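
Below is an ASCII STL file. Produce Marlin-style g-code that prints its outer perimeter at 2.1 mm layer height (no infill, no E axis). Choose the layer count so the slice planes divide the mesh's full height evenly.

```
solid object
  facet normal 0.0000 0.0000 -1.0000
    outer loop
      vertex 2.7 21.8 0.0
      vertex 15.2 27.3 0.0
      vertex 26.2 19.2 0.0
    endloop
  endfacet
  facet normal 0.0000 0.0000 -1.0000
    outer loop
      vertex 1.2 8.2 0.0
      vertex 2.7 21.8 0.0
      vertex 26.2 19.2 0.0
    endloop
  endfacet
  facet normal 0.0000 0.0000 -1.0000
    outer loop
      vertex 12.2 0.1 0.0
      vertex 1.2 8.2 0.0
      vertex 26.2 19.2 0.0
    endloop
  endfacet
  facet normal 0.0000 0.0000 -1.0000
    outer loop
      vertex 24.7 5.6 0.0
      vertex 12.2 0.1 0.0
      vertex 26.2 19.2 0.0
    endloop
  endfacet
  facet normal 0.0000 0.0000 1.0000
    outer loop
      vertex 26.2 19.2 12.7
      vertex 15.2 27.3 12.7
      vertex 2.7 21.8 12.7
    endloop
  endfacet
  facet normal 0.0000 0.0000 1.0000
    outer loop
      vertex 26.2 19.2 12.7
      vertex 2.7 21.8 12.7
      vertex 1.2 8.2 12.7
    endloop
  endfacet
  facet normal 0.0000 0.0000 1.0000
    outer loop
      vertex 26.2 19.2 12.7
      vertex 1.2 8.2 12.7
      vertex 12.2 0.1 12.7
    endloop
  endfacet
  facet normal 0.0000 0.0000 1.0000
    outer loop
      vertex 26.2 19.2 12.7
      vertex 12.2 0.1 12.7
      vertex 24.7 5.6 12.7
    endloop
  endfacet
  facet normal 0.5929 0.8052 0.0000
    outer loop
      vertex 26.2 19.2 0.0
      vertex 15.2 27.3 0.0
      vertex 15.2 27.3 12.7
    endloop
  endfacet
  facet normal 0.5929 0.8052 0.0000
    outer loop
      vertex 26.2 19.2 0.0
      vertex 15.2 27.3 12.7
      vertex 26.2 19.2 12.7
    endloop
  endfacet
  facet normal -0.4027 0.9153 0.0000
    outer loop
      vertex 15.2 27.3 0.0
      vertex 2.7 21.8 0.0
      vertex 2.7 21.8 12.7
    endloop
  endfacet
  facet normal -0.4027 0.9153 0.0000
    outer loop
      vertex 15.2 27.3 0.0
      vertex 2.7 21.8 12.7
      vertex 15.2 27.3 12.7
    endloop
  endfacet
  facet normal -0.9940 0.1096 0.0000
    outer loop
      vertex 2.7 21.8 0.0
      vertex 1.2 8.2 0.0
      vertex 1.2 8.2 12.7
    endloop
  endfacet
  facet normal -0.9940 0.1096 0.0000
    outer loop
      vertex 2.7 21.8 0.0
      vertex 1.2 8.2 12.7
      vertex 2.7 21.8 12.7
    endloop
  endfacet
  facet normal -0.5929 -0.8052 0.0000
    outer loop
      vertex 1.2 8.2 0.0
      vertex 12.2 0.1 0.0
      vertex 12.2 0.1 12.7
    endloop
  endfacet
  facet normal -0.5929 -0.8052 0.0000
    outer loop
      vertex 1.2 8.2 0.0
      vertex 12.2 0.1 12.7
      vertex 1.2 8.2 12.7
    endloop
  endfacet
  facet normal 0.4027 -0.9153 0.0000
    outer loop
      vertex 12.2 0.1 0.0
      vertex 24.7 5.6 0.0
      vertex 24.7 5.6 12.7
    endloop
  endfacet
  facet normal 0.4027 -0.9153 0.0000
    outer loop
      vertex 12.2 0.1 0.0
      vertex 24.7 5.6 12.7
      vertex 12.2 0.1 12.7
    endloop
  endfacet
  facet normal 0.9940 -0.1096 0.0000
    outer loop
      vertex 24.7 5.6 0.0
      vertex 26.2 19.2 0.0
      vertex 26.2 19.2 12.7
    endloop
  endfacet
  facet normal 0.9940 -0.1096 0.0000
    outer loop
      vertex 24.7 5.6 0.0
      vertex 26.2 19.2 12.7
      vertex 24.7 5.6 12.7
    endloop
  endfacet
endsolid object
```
; perimeter-only toolpath
G21 ; units = mm
G90 ; absolute positioning
G28 ; home
; layer 1
G0 Z2.1
G0 X26.2 Y19.2
G1 X15.2 Y27.3
G1 X2.7 Y21.8
G1 X1.2 Y8.2
G1 X12.2 Y0.1
G1 X24.7 Y5.6
G1 X26.2 Y19.2
; layer 2
G0 Z4.2
G0 X26.2 Y19.2
G1 X15.2 Y27.3
G1 X2.7 Y21.8
G1 X1.2 Y8.2
G1 X12.2 Y0.1
G1 X24.7 Y5.6
G1 X26.2 Y19.2
; layer 3
G0 Z6.3
G0 X26.2 Y19.2
G1 X15.2 Y27.3
G1 X2.7 Y21.8
G1 X1.2 Y8.2
G1 X12.2 Y0.1
G1 X24.7 Y5.6
G1 X26.2 Y19.2
; layer 4
G0 Z8.5
G0 X26.2 Y19.2
G1 X15.2 Y27.3
G1 X2.7 Y21.8
G1 X1.2 Y8.2
G1 X12.2 Y0.1
G1 X24.7 Y5.6
G1 X26.2 Y19.2
; layer 5
G0 Z10.6
G0 X26.2 Y19.2
G1 X15.2 Y27.3
G1 X2.7 Y21.8
G1 X1.2 Y8.2
G1 X12.2 Y0.1
G1 X24.7 Y5.6
G1 X26.2 Y19.2
; layer 6
G0 Z12.7
G0 X26.2 Y19.2
G1 X15.2 Y27.3
G1 X2.7 Y21.8
G1 X1.2 Y8.2
G1 X12.2 Y0.1
G1 X24.7 Y5.6
G1 X26.2 Y19.2
M2 ; end

The solid is a regular 6-sided prism (a cylinder approximated with 6 flat sides), circumscribed radius ≈ 13.7 mm, height ≈ 12.7 mm. Slicing at Δz = 2.1 mm — 6 equal slices spanning the solid's height, so layer i sits at z = i·h/6 — gives 6 non-empty perimeters. Each is a 6-segment closed polygon; G0 lifts to the layer z and rapids to the start vertex, then G1 traces the edges.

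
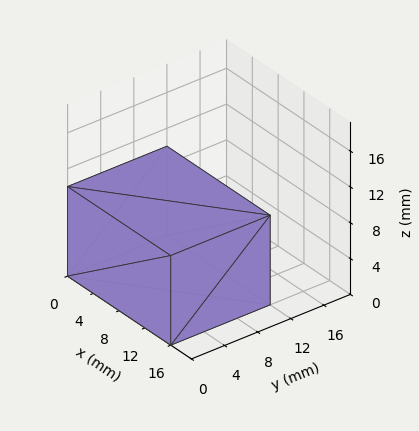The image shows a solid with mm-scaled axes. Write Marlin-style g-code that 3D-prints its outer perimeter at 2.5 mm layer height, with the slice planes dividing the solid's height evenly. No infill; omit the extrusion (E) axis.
Reading the render: the shape is a rectangular box, roughly 16 × 12 mm footprint and 10 mm tall (dimensions read to the nearest mm from the axis ticks). For the g-code, the solid's height is divided into equal slices at the stated Δz and each level perimeter traced with G1 moves after a G0 lift.

; perimeter-only toolpath
G21 ; units = mm
G90 ; absolute positioning
G28 ; home
; layer 1
G0 Z2.5
G0 X0.0 Y0.0
G1 X16.0 Y0.0
G1 X16.0 Y12.0
G1 X0.0 Y12.0
G1 X0.0 Y0.0
; layer 2
G0 Z5.0
G0 X0.0 Y0.0
G1 X16.0 Y0.0
G1 X16.0 Y12.0
G1 X0.0 Y12.0
G1 X0.0 Y0.0
; layer 3
G0 Z7.5
G0 X0.0 Y0.0
G1 X16.0 Y0.0
G1 X16.0 Y12.0
G1 X0.0 Y12.0
G1 X0.0 Y0.0
; layer 4
G0 Z10.0
G0 X0.0 Y0.0
G1 X16.0 Y0.0
G1 X16.0 Y12.0
G1 X0.0 Y12.0
G1 X0.0 Y0.0
M2 ; end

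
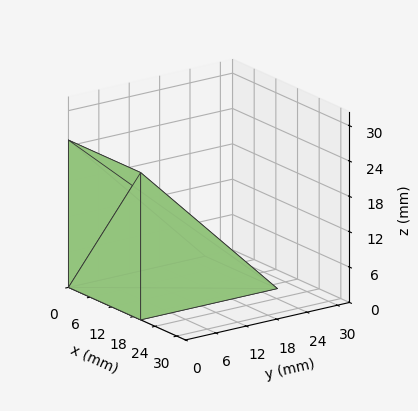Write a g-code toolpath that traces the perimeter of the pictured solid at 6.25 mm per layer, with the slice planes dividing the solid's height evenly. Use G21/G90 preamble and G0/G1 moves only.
Reading the render: the shape is a wedge (ramp): 20 × 27 mm base, rising to 25 mm along the y=0 edge and sloping linearly to z=0 at y=27 (dimensions read to the nearest mm from the axis ticks). For the g-code, the solid's height is divided into equal slices at the stated Δz and each level perimeter traced with G1 moves after a G0 lift.

; perimeter-only toolpath
G21 ; units = mm
G90 ; absolute positioning
G28 ; home
; layer 1
G0 Z6.25
G0 X0.00 Y0.00
G1 X20.00 Y0.00
G1 X20.00 Y20.25
G1 X0.00 Y20.25
G1 X0.00 Y0.00
; layer 2
G0 Z12.50
G0 X0.00 Y0.00
G1 X20.00 Y0.00
G1 X20.00 Y13.50
G1 X0.00 Y13.50
G1 X0.00 Y0.00
; layer 3
G0 Z18.75
G0 X0.00 Y0.00
G1 X20.00 Y0.00
G1 X20.00 Y6.75
G1 X0.00 Y6.75
G1 X0.00 Y0.00
M2 ; end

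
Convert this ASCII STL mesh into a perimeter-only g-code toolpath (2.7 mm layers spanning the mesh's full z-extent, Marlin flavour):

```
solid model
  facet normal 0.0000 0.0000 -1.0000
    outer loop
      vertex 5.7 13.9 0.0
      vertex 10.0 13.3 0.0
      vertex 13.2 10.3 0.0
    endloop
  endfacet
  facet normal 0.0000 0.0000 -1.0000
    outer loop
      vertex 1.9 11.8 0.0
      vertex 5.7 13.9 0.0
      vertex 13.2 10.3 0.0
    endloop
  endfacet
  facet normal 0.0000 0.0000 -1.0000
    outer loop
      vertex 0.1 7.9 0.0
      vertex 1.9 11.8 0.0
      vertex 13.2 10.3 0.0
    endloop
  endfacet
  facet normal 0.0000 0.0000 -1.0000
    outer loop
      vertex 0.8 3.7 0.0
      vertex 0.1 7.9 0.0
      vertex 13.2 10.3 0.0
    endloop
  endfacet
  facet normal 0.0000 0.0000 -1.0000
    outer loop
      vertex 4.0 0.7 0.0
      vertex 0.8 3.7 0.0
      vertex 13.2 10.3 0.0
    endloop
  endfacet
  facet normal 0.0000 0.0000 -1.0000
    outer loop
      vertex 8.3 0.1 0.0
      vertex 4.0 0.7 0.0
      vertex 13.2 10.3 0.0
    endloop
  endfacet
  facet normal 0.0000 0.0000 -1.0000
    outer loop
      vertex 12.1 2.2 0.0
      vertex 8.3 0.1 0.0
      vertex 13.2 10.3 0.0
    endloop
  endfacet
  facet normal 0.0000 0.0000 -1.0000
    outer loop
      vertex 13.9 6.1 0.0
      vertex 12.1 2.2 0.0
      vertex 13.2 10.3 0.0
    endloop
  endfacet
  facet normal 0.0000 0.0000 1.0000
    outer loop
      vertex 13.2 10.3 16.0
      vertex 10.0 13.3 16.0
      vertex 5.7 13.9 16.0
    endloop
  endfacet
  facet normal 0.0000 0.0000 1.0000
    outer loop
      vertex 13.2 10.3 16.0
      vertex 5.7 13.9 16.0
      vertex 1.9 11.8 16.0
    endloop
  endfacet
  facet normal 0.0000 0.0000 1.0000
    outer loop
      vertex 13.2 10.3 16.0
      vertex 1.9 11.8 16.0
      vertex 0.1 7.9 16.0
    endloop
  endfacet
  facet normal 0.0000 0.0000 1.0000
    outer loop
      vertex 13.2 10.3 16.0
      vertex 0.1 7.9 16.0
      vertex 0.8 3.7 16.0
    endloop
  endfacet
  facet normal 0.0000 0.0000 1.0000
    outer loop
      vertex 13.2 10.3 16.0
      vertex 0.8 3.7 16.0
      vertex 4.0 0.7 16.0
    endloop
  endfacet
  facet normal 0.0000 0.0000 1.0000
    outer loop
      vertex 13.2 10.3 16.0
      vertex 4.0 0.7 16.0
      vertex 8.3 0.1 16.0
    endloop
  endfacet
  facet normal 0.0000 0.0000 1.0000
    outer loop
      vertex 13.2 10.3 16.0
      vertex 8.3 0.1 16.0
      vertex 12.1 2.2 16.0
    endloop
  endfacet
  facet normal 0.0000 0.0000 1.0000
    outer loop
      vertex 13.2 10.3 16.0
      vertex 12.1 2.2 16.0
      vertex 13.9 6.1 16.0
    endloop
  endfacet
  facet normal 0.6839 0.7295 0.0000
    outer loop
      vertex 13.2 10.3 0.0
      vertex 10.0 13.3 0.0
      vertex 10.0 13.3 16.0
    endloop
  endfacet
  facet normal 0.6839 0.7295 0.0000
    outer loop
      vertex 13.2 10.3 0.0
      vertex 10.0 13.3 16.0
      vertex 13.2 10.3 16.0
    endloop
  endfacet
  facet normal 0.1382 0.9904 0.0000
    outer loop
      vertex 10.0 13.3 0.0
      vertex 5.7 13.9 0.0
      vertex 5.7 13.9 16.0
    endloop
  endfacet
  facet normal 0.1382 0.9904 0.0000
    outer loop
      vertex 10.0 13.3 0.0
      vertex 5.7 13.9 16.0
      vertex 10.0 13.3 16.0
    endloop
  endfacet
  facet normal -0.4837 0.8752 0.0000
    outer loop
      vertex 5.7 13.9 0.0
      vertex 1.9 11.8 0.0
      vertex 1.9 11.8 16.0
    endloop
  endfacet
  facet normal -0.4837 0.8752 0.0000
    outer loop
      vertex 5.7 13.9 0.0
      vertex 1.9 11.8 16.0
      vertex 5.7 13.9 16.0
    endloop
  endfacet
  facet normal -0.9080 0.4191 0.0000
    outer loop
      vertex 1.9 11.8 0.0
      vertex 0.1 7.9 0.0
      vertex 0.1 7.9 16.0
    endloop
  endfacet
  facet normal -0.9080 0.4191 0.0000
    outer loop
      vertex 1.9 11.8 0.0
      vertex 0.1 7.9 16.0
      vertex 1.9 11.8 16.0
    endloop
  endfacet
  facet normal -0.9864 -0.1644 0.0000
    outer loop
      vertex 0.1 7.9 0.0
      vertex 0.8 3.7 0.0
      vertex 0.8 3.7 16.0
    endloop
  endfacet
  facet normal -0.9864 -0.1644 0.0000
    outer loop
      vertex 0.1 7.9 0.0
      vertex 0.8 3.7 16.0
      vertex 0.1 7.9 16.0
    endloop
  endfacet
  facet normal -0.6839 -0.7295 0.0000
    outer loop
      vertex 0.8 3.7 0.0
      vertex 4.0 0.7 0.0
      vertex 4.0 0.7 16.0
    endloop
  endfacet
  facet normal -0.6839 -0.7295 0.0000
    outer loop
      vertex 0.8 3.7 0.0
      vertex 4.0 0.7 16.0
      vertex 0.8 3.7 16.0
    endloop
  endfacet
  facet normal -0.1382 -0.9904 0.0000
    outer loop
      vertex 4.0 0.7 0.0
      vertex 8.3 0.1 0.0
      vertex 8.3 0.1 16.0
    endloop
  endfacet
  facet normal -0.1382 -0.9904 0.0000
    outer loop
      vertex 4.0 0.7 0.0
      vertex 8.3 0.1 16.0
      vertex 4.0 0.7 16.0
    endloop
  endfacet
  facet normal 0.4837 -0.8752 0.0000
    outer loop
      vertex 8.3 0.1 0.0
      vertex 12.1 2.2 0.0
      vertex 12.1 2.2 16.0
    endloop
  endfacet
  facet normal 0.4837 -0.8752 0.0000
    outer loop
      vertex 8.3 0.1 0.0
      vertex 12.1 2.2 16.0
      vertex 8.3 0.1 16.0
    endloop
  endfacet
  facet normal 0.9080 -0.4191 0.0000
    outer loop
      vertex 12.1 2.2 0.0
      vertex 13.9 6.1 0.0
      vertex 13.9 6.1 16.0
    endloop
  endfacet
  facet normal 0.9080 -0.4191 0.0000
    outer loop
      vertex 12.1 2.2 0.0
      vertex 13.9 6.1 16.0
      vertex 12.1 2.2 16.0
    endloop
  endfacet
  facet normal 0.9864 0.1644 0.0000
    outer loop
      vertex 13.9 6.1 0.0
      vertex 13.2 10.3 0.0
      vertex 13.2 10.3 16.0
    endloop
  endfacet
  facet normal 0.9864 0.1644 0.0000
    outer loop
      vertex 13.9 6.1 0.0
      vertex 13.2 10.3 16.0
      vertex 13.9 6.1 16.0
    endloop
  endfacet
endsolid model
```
; perimeter-only toolpath
G21 ; units = mm
G90 ; absolute positioning
G28 ; home
; layer 1
G0 Z2.7
G0 X13.2 Y10.3
G1 X10.0 Y13.3
G1 X5.7 Y13.9
G1 X1.9 Y11.8
G1 X0.1 Y7.9
G1 X0.8 Y3.7
G1 X4.0 Y0.7
G1 X8.3 Y0.1
G1 X12.1 Y2.2
G1 X13.9 Y6.1
G1 X13.2 Y10.3
; layer 2
G0 Z5.3
G0 X13.2 Y10.3
G1 X10.0 Y13.3
G1 X5.7 Y13.9
G1 X1.9 Y11.8
G1 X0.1 Y7.9
G1 X0.8 Y3.7
G1 X4.0 Y0.7
G1 X8.3 Y0.1
G1 X12.1 Y2.2
G1 X13.9 Y6.1
G1 X13.2 Y10.3
; layer 3
G0 Z8.0
G0 X13.2 Y10.3
G1 X10.0 Y13.3
G1 X5.7 Y13.9
G1 X1.9 Y11.8
G1 X0.1 Y7.9
G1 X0.8 Y3.7
G1 X4.0 Y0.7
G1 X8.3 Y0.1
G1 X12.1 Y2.2
G1 X13.9 Y6.1
G1 X13.2 Y10.3
; layer 4
G0 Z10.7
G0 X13.2 Y10.3
G1 X10.0 Y13.3
G1 X5.7 Y13.9
G1 X1.9 Y11.8
G1 X0.1 Y7.9
G1 X0.8 Y3.7
G1 X4.0 Y0.7
G1 X8.3 Y0.1
G1 X12.1 Y2.2
G1 X13.9 Y6.1
G1 X13.2 Y10.3
; layer 5
G0 Z13.3
G0 X13.2 Y10.3
G1 X10.0 Y13.3
G1 X5.7 Y13.9
G1 X1.9 Y11.8
G1 X0.1 Y7.9
G1 X0.8 Y3.7
G1 X4.0 Y0.7
G1 X8.3 Y0.1
G1 X12.1 Y2.2
G1 X13.9 Y6.1
G1 X13.2 Y10.3
; layer 6
G0 Z16.0
G0 X13.2 Y10.3
G1 X10.0 Y13.3
G1 X5.7 Y13.9
G1 X1.9 Y11.8
G1 X0.1 Y7.9
G1 X0.8 Y3.7
G1 X4.0 Y0.7
G1 X8.3 Y0.1
G1 X12.1 Y2.2
G1 X13.9 Y6.1
G1 X13.2 Y10.3
M2 ; end

The solid is a regular 10-sided prism (a cylinder approximated with 10 flat sides), circumscribed radius ≈ 7 mm, height ≈ 16 mm. Slicing at Δz = 2.7 mm — 6 equal slices spanning the solid's height, so layer i sits at z = i·h/6 — gives 6 non-empty perimeters. Each is a 10-segment closed polygon; G0 lifts to the layer z and rapids to the start vertex, then G1 traces the edges.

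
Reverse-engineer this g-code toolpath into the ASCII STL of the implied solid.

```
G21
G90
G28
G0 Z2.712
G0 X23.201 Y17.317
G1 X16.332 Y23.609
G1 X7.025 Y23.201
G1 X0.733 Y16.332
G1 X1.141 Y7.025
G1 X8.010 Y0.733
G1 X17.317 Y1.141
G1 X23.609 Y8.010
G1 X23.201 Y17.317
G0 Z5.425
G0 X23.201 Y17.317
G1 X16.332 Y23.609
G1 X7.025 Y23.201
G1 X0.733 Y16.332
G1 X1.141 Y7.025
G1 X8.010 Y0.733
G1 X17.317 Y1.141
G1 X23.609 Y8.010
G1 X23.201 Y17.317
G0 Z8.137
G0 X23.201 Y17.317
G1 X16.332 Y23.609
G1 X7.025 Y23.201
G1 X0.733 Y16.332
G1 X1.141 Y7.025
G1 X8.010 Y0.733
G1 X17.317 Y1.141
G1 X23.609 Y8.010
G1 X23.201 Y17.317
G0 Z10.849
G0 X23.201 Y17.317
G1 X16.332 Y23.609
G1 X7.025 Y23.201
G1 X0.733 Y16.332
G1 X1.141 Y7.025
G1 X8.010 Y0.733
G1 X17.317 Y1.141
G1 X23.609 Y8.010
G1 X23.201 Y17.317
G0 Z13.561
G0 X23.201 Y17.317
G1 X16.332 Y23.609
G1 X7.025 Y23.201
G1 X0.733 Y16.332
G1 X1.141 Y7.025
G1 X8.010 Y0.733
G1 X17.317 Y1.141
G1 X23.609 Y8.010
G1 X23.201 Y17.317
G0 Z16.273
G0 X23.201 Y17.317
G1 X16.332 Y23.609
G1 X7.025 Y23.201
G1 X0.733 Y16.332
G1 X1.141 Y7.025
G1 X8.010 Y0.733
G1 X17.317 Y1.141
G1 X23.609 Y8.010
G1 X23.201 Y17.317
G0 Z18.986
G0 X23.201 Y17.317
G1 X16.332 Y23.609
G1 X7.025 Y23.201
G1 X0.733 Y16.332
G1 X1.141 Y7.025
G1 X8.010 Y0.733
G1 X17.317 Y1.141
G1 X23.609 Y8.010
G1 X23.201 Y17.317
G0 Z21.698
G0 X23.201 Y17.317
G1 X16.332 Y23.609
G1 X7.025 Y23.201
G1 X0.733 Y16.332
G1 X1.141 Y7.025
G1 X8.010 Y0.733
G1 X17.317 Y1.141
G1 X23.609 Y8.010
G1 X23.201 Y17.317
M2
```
solid part
  facet normal 0.0000 0.0000 -1.0000
    outer loop
      vertex 7.025 23.201 0.000
      vertex 16.332 23.609 0.000
      vertex 23.201 17.317 0.000
    endloop
  endfacet
  facet normal 0.0000 0.0000 -1.0000
    outer loop
      vertex 0.733 16.332 0.000
      vertex 7.025 23.201 0.000
      vertex 23.201 17.317 0.000
    endloop
  endfacet
  facet normal 0.0000 0.0000 -1.0000
    outer loop
      vertex 1.141 7.025 0.000
      vertex 0.733 16.332 0.000
      vertex 23.201 17.317 0.000
    endloop
  endfacet
  facet normal 0.0000 0.0000 -1.0000
    outer loop
      vertex 8.010 0.733 0.000
      vertex 1.141 7.025 0.000
      vertex 23.201 17.317 0.000
    endloop
  endfacet
  facet normal 0.0000 0.0000 -1.0000
    outer loop
      vertex 17.317 1.141 0.000
      vertex 8.010 0.733 0.000
      vertex 23.201 17.317 0.000
    endloop
  endfacet
  facet normal 0.0000 0.0000 -1.0000
    outer loop
      vertex 23.609 8.010 0.000
      vertex 17.317 1.141 0.000
      vertex 23.201 17.317 0.000
    endloop
  endfacet
  facet normal 0.0000 0.0000 1.0000
    outer loop
      vertex 23.201 17.317 21.698
      vertex 16.332 23.609 21.698
      vertex 7.025 23.201 21.698
    endloop
  endfacet
  facet normal 0.0000 0.0000 1.0000
    outer loop
      vertex 23.201 17.317 21.698
      vertex 7.025 23.201 21.698
      vertex 0.733 16.332 21.698
    endloop
  endfacet
  facet normal 0.0000 0.0000 1.0000
    outer loop
      vertex 23.201 17.317 21.698
      vertex 0.733 16.332 21.698
      vertex 1.141 7.025 21.698
    endloop
  endfacet
  facet normal 0.0000 0.0000 1.0000
    outer loop
      vertex 23.201 17.317 21.698
      vertex 1.141 7.025 21.698
      vertex 8.010 0.733 21.698
    endloop
  endfacet
  facet normal 0.0000 0.0000 1.0000
    outer loop
      vertex 23.201 17.317 21.698
      vertex 8.010 0.733 21.698
      vertex 17.317 1.141 21.698
    endloop
  endfacet
  facet normal 0.0000 0.0000 1.0000
    outer loop
      vertex 23.201 17.317 21.698
      vertex 17.317 1.141 21.698
      vertex 23.609 8.010 21.698
    endloop
  endfacet
  facet normal 0.6755 0.7374 0.0000
    outer loop
      vertex 23.201 17.317 0.000
      vertex 16.332 23.609 0.000
      vertex 16.332 23.609 21.698
    endloop
  endfacet
  facet normal 0.6755 0.7374 0.0000
    outer loop
      vertex 23.201 17.317 0.000
      vertex 16.332 23.609 21.698
      vertex 23.201 17.317 21.698
    endloop
  endfacet
  facet normal -0.0438 0.9990 0.0000
    outer loop
      vertex 16.332 23.609 0.000
      vertex 7.025 23.201 0.000
      vertex 7.025 23.201 21.698
    endloop
  endfacet
  facet normal -0.0438 0.9990 0.0000
    outer loop
      vertex 16.332 23.609 0.000
      vertex 7.025 23.201 21.698
      vertex 16.332 23.609 21.698
    endloop
  endfacet
  facet normal -0.7374 0.6755 0.0000
    outer loop
      vertex 7.025 23.201 0.000
      vertex 0.733 16.332 0.000
      vertex 0.733 16.332 21.698
    endloop
  endfacet
  facet normal -0.7374 0.6755 0.0000
    outer loop
      vertex 7.025 23.201 0.000
      vertex 0.733 16.332 21.698
      vertex 7.025 23.201 21.698
    endloop
  endfacet
  facet normal -0.9990 -0.0438 0.0000
    outer loop
      vertex 0.733 16.332 0.000
      vertex 1.141 7.025 0.000
      vertex 1.141 7.025 21.698
    endloop
  endfacet
  facet normal -0.9990 -0.0438 0.0000
    outer loop
      vertex 0.733 16.332 0.000
      vertex 1.141 7.025 21.698
      vertex 0.733 16.332 21.698
    endloop
  endfacet
  facet normal -0.6755 -0.7374 0.0000
    outer loop
      vertex 1.141 7.025 0.000
      vertex 8.010 0.733 0.000
      vertex 8.010 0.733 21.698
    endloop
  endfacet
  facet normal -0.6755 -0.7374 0.0000
    outer loop
      vertex 1.141 7.025 0.000
      vertex 8.010 0.733 21.698
      vertex 1.141 7.025 21.698
    endloop
  endfacet
  facet normal 0.0438 -0.9990 0.0000
    outer loop
      vertex 8.010 0.733 0.000
      vertex 17.317 1.141 0.000
      vertex 17.317 1.141 21.698
    endloop
  endfacet
  facet normal 0.0438 -0.9990 0.0000
    outer loop
      vertex 8.010 0.733 0.000
      vertex 17.317 1.141 21.698
      vertex 8.010 0.733 21.698
    endloop
  endfacet
  facet normal 0.7374 -0.6755 0.0000
    outer loop
      vertex 17.317 1.141 0.000
      vertex 23.609 8.010 0.000
      vertex 23.609 8.010 21.698
    endloop
  endfacet
  facet normal 0.7374 -0.6755 0.0000
    outer loop
      vertex 17.317 1.141 0.000
      vertex 23.609 8.010 21.698
      vertex 17.317 1.141 21.698
    endloop
  endfacet
  facet normal 0.9990 0.0438 0.0000
    outer loop
      vertex 23.609 8.010 0.000
      vertex 23.201 17.317 0.000
      vertex 23.201 17.317 21.698
    endloop
  endfacet
  facet normal 0.9990 0.0438 0.0000
    outer loop
      vertex 23.609 8.010 0.000
      vertex 23.201 17.317 21.698
      vertex 23.609 8.010 21.698
    endloop
  endfacet
endsolid part

The G0 Z moves step by Δz≈2.712 mm. Every layer's G1 loop is the same polygon, so the solid is a straight extrusion of it from z=0 to z≈21.7. Closing with flat bottom and top caps and triangulating gives 28 facets — a regular 8-sided prism (a cylinder approximated with 8 flat sides), circumscribed radius ≈ 12.2 mm, height ≈ 21.7 mm.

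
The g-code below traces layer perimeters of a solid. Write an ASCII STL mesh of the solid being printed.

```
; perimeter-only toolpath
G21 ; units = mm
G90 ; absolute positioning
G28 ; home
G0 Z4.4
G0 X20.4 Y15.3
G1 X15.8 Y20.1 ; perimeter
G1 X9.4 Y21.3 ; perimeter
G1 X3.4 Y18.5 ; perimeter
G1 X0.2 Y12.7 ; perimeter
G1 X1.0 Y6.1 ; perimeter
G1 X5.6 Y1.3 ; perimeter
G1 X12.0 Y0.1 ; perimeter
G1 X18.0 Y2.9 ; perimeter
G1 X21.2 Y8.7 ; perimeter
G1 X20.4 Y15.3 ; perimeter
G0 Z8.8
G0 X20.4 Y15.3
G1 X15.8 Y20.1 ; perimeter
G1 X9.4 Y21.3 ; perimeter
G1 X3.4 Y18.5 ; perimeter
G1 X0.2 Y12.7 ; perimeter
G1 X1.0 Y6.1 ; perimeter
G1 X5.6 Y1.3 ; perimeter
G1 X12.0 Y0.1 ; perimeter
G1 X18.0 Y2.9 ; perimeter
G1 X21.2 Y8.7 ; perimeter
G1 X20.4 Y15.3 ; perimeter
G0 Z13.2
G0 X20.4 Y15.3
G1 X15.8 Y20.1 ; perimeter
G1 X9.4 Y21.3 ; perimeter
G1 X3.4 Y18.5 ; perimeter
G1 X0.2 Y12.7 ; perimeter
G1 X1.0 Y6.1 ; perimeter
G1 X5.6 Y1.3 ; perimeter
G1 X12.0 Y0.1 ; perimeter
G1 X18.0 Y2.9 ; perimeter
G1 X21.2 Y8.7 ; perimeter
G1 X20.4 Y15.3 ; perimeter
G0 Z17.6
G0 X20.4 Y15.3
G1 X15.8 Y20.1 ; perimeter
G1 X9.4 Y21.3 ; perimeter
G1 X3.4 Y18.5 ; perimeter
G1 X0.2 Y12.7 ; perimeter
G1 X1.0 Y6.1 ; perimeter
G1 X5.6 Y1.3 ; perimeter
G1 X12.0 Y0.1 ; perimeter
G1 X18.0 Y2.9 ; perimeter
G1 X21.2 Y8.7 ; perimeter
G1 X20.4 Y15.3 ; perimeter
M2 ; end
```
solid part
  facet normal 0.0000 0.0000 -1.0000
    outer loop
      vertex 9.4 21.3 0.0
      vertex 15.8 20.1 0.0
      vertex 20.4 15.3 0.0
    endloop
  endfacet
  facet normal 0.0000 0.0000 -1.0000
    outer loop
      vertex 3.4 18.5 0.0
      vertex 9.4 21.3 0.0
      vertex 20.4 15.3 0.0
    endloop
  endfacet
  facet normal 0.0000 0.0000 -1.0000
    outer loop
      vertex 0.2 12.7 0.0
      vertex 3.4 18.5 0.0
      vertex 20.4 15.3 0.0
    endloop
  endfacet
  facet normal 0.0000 0.0000 -1.0000
    outer loop
      vertex 1.0 6.1 0.0
      vertex 0.2 12.7 0.0
      vertex 20.4 15.3 0.0
    endloop
  endfacet
  facet normal 0.0000 0.0000 -1.0000
    outer loop
      vertex 5.6 1.3 0.0
      vertex 1.0 6.1 0.0
      vertex 20.4 15.3 0.0
    endloop
  endfacet
  facet normal 0.0000 0.0000 -1.0000
    outer loop
      vertex 12.0 0.1 0.0
      vertex 5.6 1.3 0.0
      vertex 20.4 15.3 0.0
    endloop
  endfacet
  facet normal 0.0000 0.0000 -1.0000
    outer loop
      vertex 18.0 2.9 0.0
      vertex 12.0 0.1 0.0
      vertex 20.4 15.3 0.0
    endloop
  endfacet
  facet normal 0.0000 0.0000 -1.0000
    outer loop
      vertex 21.2 8.7 0.0
      vertex 18.0 2.9 0.0
      vertex 20.4 15.3 0.0
    endloop
  endfacet
  facet normal 0.0000 0.0000 1.0000
    outer loop
      vertex 20.4 15.3 17.6
      vertex 15.8 20.1 17.6
      vertex 9.4 21.3 17.6
    endloop
  endfacet
  facet normal 0.0000 0.0000 1.0000
    outer loop
      vertex 20.4 15.3 17.6
      vertex 9.4 21.3 17.6
      vertex 3.4 18.5 17.6
    endloop
  endfacet
  facet normal 0.0000 0.0000 1.0000
    outer loop
      vertex 20.4 15.3 17.6
      vertex 3.4 18.5 17.6
      vertex 0.2 12.7 17.6
    endloop
  endfacet
  facet normal 0.0000 0.0000 1.0000
    outer loop
      vertex 20.4 15.3 17.6
      vertex 0.2 12.7 17.6
      vertex 1.0 6.1 17.6
    endloop
  endfacet
  facet normal 0.0000 0.0000 1.0000
    outer loop
      vertex 20.4 15.3 17.6
      vertex 1.0 6.1 17.6
      vertex 5.6 1.3 17.6
    endloop
  endfacet
  facet normal 0.0000 0.0000 1.0000
    outer loop
      vertex 20.4 15.3 17.6
      vertex 5.6 1.3 17.6
      vertex 12.0 0.1 17.6
    endloop
  endfacet
  facet normal 0.0000 0.0000 1.0000
    outer loop
      vertex 20.4 15.3 17.6
      vertex 12.0 0.1 17.6
      vertex 18.0 2.9 17.6
    endloop
  endfacet
  facet normal 0.0000 0.0000 1.0000
    outer loop
      vertex 20.4 15.3 17.6
      vertex 18.0 2.9 17.6
      vertex 21.2 8.7 17.6
    endloop
  endfacet
  facet normal 0.7220 0.6919 0.0000
    outer loop
      vertex 20.4 15.3 0.0
      vertex 15.8 20.1 0.0
      vertex 15.8 20.1 17.6
    endloop
  endfacet
  facet normal 0.7220 0.6919 0.0000
    outer loop
      vertex 20.4 15.3 0.0
      vertex 15.8 20.1 17.6
      vertex 20.4 15.3 17.6
    endloop
  endfacet
  facet normal 0.1843 0.9829 0.0000
    outer loop
      vertex 15.8 20.1 0.0
      vertex 9.4 21.3 0.0
      vertex 9.4 21.3 17.6
    endloop
  endfacet
  facet normal 0.1843 0.9829 0.0000
    outer loop
      vertex 15.8 20.1 0.0
      vertex 9.4 21.3 17.6
      vertex 15.8 20.1 17.6
    endloop
  endfacet
  facet normal -0.4229 0.9062 0.0000
    outer loop
      vertex 9.4 21.3 0.0
      vertex 3.4 18.5 0.0
      vertex 3.4 18.5 17.6
    endloop
  endfacet
  facet normal -0.4229 0.9062 0.0000
    outer loop
      vertex 9.4 21.3 0.0
      vertex 3.4 18.5 17.6
      vertex 9.4 21.3 17.6
    endloop
  endfacet
  facet normal -0.8756 0.4831 0.0000
    outer loop
      vertex 3.4 18.5 0.0
      vertex 0.2 12.7 0.0
      vertex 0.2 12.7 17.6
    endloop
  endfacet
  facet normal -0.8756 0.4831 0.0000
    outer loop
      vertex 3.4 18.5 0.0
      vertex 0.2 12.7 17.6
      vertex 3.4 18.5 17.6
    endloop
  endfacet
  facet normal -0.9927 -0.1203 0.0000
    outer loop
      vertex 0.2 12.7 0.0
      vertex 1.0 6.1 0.0
      vertex 1.0 6.1 17.6
    endloop
  endfacet
  facet normal -0.9927 -0.1203 0.0000
    outer loop
      vertex 0.2 12.7 0.0
      vertex 1.0 6.1 17.6
      vertex 0.2 12.7 17.6
    endloop
  endfacet
  facet normal -0.7220 -0.6919 0.0000
    outer loop
      vertex 1.0 6.1 0.0
      vertex 5.6 1.3 0.0
      vertex 5.6 1.3 17.6
    endloop
  endfacet
  facet normal -0.7220 -0.6919 0.0000
    outer loop
      vertex 1.0 6.1 0.0
      vertex 5.6 1.3 17.6
      vertex 1.0 6.1 17.6
    endloop
  endfacet
  facet normal -0.1843 -0.9829 0.0000
    outer loop
      vertex 5.6 1.3 0.0
      vertex 12.0 0.1 0.0
      vertex 12.0 0.1 17.6
    endloop
  endfacet
  facet normal -0.1843 -0.9829 0.0000
    outer loop
      vertex 5.6 1.3 0.0
      vertex 12.0 0.1 17.6
      vertex 5.6 1.3 17.6
    endloop
  endfacet
  facet normal 0.4229 -0.9062 0.0000
    outer loop
      vertex 12.0 0.1 0.0
      vertex 18.0 2.9 0.0
      vertex 18.0 2.9 17.6
    endloop
  endfacet
  facet normal 0.4229 -0.9062 0.0000
    outer loop
      vertex 12.0 0.1 0.0
      vertex 18.0 2.9 17.6
      vertex 12.0 0.1 17.6
    endloop
  endfacet
  facet normal 0.8756 -0.4831 0.0000
    outer loop
      vertex 18.0 2.9 0.0
      vertex 21.2 8.7 0.0
      vertex 21.2 8.7 17.6
    endloop
  endfacet
  facet normal 0.8756 -0.4831 0.0000
    outer loop
      vertex 18.0 2.9 0.0
      vertex 21.2 8.7 17.6
      vertex 18.0 2.9 17.6
    endloop
  endfacet
  facet normal 0.9927 0.1203 0.0000
    outer loop
      vertex 21.2 8.7 0.0
      vertex 20.4 15.3 0.0
      vertex 20.4 15.3 17.6
    endloop
  endfacet
  facet normal 0.9927 0.1203 0.0000
    outer loop
      vertex 21.2 8.7 0.0
      vertex 20.4 15.3 17.6
      vertex 21.2 8.7 17.6
    endloop
  endfacet
endsolid part

The G0 Z moves step by Δz≈4.4 mm. Every layer's G1 loop is the same polygon, so the solid is a straight extrusion of it from z=0 to z≈17.6. Closing with flat bottom and top caps and triangulating gives 36 facets — a regular 10-sided prism (a cylinder approximated with 10 flat sides), circumscribed radius ≈ 10.7 mm, height ≈ 17.6 mm.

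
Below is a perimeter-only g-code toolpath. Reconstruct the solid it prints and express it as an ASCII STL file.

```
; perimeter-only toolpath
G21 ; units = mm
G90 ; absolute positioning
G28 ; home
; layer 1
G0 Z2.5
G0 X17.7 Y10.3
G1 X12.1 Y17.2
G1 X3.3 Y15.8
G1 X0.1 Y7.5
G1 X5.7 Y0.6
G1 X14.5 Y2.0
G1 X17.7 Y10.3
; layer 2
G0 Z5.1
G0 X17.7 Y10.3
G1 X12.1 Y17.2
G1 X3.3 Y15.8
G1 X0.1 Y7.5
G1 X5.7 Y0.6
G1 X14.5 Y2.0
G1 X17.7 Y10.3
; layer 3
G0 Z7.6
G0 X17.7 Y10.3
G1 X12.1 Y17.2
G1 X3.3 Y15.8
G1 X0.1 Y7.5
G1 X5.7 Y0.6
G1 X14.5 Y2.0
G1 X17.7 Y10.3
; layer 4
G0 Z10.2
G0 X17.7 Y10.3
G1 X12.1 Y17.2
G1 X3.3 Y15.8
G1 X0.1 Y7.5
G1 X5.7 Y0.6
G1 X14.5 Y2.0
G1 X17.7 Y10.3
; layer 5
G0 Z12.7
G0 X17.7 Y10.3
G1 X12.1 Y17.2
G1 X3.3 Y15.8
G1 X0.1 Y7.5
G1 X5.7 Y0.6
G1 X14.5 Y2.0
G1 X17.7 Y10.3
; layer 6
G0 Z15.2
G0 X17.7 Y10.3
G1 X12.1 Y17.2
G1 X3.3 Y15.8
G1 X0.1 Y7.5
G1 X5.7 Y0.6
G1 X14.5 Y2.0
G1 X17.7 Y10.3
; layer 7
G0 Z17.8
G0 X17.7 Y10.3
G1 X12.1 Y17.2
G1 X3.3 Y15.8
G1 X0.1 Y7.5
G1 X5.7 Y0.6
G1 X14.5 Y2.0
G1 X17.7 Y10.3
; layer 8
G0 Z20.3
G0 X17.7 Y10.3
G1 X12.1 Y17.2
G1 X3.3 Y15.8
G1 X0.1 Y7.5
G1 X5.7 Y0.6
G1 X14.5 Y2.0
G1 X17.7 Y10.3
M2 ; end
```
solid part
  facet normal 0.0000 0.0000 -1.0000
    outer loop
      vertex 3.3 15.8 0.0
      vertex 12.1 17.2 0.0
      vertex 17.7 10.3 0.0
    endloop
  endfacet
  facet normal 0.0000 0.0000 -1.0000
    outer loop
      vertex 0.1 7.5 0.0
      vertex 3.3 15.8 0.0
      vertex 17.7 10.3 0.0
    endloop
  endfacet
  facet normal 0.0000 0.0000 -1.0000
    outer loop
      vertex 5.7 0.6 0.0
      vertex 0.1 7.5 0.0
      vertex 17.7 10.3 0.0
    endloop
  endfacet
  facet normal 0.0000 0.0000 -1.0000
    outer loop
      vertex 14.5 2.0 0.0
      vertex 5.7 0.6 0.0
      vertex 17.7 10.3 0.0
    endloop
  endfacet
  facet normal 0.0000 0.0000 1.0000
    outer loop
      vertex 17.7 10.3 20.3
      vertex 12.1 17.2 20.3
      vertex 3.3 15.8 20.3
    endloop
  endfacet
  facet normal 0.0000 0.0000 1.0000
    outer loop
      vertex 17.7 10.3 20.3
      vertex 3.3 15.8 20.3
      vertex 0.1 7.5 20.3
    endloop
  endfacet
  facet normal 0.0000 0.0000 1.0000
    outer loop
      vertex 17.7 10.3 20.3
      vertex 0.1 7.5 20.3
      vertex 5.7 0.6 20.3
    endloop
  endfacet
  facet normal 0.0000 0.0000 1.0000
    outer loop
      vertex 17.7 10.3 20.3
      vertex 5.7 0.6 20.3
      vertex 14.5 2.0 20.3
    endloop
  endfacet
  facet normal 0.7765 0.6302 0.0000
    outer loop
      vertex 17.7 10.3 0.0
      vertex 12.1 17.2 0.0
      vertex 12.1 17.2 20.3
    endloop
  endfacet
  facet normal 0.7765 0.6302 0.0000
    outer loop
      vertex 17.7 10.3 0.0
      vertex 12.1 17.2 20.3
      vertex 17.7 10.3 20.3
    endloop
  endfacet
  facet normal -0.1571 0.9876 0.0000
    outer loop
      vertex 12.1 17.2 0.0
      vertex 3.3 15.8 0.0
      vertex 3.3 15.8 20.3
    endloop
  endfacet
  facet normal -0.1571 0.9876 0.0000
    outer loop
      vertex 12.1 17.2 0.0
      vertex 3.3 15.8 20.3
      vertex 12.1 17.2 20.3
    endloop
  endfacet
  facet normal -0.9331 0.3597 0.0000
    outer loop
      vertex 3.3 15.8 0.0
      vertex 0.1 7.5 0.0
      vertex 0.1 7.5 20.3
    endloop
  endfacet
  facet normal -0.9331 0.3597 0.0000
    outer loop
      vertex 3.3 15.8 0.0
      vertex 0.1 7.5 20.3
      vertex 3.3 15.8 20.3
    endloop
  endfacet
  facet normal -0.7765 -0.6302 0.0000
    outer loop
      vertex 0.1 7.5 0.0
      vertex 5.7 0.6 0.0
      vertex 5.7 0.6 20.3
    endloop
  endfacet
  facet normal -0.7765 -0.6302 0.0000
    outer loop
      vertex 0.1 7.5 0.0
      vertex 5.7 0.6 20.3
      vertex 0.1 7.5 20.3
    endloop
  endfacet
  facet normal 0.1571 -0.9876 0.0000
    outer loop
      vertex 5.7 0.6 0.0
      vertex 14.5 2.0 0.0
      vertex 14.5 2.0 20.3
    endloop
  endfacet
  facet normal 0.1571 -0.9876 0.0000
    outer loop
      vertex 5.7 0.6 0.0
      vertex 14.5 2.0 20.3
      vertex 5.7 0.6 20.3
    endloop
  endfacet
  facet normal 0.9331 -0.3597 0.0000
    outer loop
      vertex 14.5 2.0 0.0
      vertex 17.7 10.3 0.0
      vertex 17.7 10.3 20.3
    endloop
  endfacet
  facet normal 0.9331 -0.3597 0.0000
    outer loop
      vertex 14.5 2.0 0.0
      vertex 17.7 10.3 20.3
      vertex 14.5 2.0 20.3
    endloop
  endfacet
endsolid part

The G0 Z moves step by Δz≈2.5 mm. Every layer's G1 loop is the same polygon, so the solid is a straight extrusion of it from z=0 to z≈20.3. Closing with flat bottom and top caps and triangulating gives 20 facets — a regular 6-sided prism (a cylinder approximated with 6 flat sides), circumscribed radius ≈ 8.9 mm, height ≈ 20.3 mm.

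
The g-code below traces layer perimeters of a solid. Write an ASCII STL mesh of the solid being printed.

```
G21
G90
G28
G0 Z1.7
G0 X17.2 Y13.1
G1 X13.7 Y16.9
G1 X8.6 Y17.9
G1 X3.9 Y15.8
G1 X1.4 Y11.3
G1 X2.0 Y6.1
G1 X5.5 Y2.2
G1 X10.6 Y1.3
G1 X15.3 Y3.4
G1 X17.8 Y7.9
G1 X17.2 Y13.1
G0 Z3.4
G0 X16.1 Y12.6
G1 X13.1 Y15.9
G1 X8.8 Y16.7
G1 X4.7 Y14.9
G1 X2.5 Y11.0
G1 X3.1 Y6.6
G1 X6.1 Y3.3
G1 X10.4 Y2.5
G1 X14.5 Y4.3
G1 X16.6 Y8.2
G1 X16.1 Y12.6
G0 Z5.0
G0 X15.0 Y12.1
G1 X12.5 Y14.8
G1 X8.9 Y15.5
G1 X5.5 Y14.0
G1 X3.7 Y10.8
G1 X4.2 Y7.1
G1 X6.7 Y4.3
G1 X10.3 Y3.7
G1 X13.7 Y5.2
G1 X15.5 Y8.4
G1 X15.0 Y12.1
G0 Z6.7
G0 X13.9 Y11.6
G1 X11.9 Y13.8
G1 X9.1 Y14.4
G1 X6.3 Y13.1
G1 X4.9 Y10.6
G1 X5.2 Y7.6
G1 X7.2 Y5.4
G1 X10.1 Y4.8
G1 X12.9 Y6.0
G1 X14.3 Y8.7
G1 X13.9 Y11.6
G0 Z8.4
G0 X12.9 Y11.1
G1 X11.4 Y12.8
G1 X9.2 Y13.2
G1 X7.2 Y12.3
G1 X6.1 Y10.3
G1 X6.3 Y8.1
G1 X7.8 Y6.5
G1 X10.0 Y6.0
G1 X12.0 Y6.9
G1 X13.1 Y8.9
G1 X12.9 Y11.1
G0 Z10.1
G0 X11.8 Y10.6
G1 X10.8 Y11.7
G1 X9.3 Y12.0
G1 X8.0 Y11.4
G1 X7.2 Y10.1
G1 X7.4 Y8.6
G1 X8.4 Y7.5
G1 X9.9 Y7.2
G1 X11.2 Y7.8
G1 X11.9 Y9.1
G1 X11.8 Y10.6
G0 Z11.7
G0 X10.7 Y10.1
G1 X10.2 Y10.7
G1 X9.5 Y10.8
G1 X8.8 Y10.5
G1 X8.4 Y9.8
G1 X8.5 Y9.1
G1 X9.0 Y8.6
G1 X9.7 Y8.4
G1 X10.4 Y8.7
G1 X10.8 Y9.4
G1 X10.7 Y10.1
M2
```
solid part
  facet normal 0.0000 0.0000 -1.0000
    outer loop
      vertex 8.5 19.1 0.0
      vertex 14.3 18.0 0.0
      vertex 18.3 13.6 0.0
    endloop
  endfacet
  facet normal 0.0000 0.0000 -1.0000
    outer loop
      vertex 3.1 16.7 0.0
      vertex 8.5 19.1 0.0
      vertex 18.3 13.6 0.0
    endloop
  endfacet
  facet normal 0.0000 0.0000 -1.0000
    outer loop
      vertex 0.2 11.5 0.0
      vertex 3.1 16.7 0.0
      vertex 18.3 13.6 0.0
    endloop
  endfacet
  facet normal 0.0000 0.0000 -1.0000
    outer loop
      vertex 0.9 5.6 0.0
      vertex 0.2 11.5 0.0
      vertex 18.3 13.6 0.0
    endloop
  endfacet
  facet normal 0.0000 0.0000 -1.0000
    outer loop
      vertex 4.9 1.2 0.0
      vertex 0.9 5.6 0.0
      vertex 18.3 13.6 0.0
    endloop
  endfacet
  facet normal 0.0000 0.0000 -1.0000
    outer loop
      vertex 10.7 0.1 0.0
      vertex 4.9 1.2 0.0
      vertex 18.3 13.6 0.0
    endloop
  endfacet
  facet normal 0.0000 0.0000 -1.0000
    outer loop
      vertex 16.1 2.5 0.0
      vertex 10.7 0.1 0.0
      vertex 18.3 13.6 0.0
    endloop
  endfacet
  facet normal 0.0000 0.0000 -1.0000
    outer loop
      vertex 19.0 7.7 0.0
      vertex 16.1 2.5 0.0
      vertex 18.3 13.6 0.0
    endloop
  endfacet
  facet normal 0.6115 0.5559 0.5630
    outer loop
      vertex 18.3 13.6 0.0
      vertex 14.3 18.0 0.0
      vertex 9.6 9.6 13.4
    endloop
  endfacet
  facet normal 0.1540 0.8120 0.5630
    outer loop
      vertex 14.3 18.0 0.0
      vertex 8.5 19.1 0.0
      vertex 9.6 9.6 13.4
    endloop
  endfacet
  facet normal -0.3357 0.7552 0.5630
    outer loop
      vertex 8.5 19.1 0.0
      vertex 3.1 16.7 0.0
      vertex 9.6 9.6 13.4
    endloop
  endfacet
  facet normal -0.7216 0.4024 0.5633
    outer loop
      vertex 3.1 16.7 0.0
      vertex 0.2 11.5 0.0
      vertex 9.6 9.6 13.4
    endloop
  endfacet
  facet normal -0.8212 -0.0974 0.5623
    outer loop
      vertex 0.2 11.5 0.0
      vertex 0.9 5.6 0.0
      vertex 9.6 9.6 13.4
    endloop
  endfacet
  facet normal -0.6115 -0.5559 0.5630
    outer loop
      vertex 0.9 5.6 0.0
      vertex 4.9 1.2 0.0
      vertex 9.6 9.6 13.4
    endloop
  endfacet
  facet normal -0.1540 -0.8120 0.5630
    outer loop
      vertex 4.9 1.2 0.0
      vertex 10.7 0.1 0.0
      vertex 9.6 9.6 13.4
    endloop
  endfacet
  facet normal 0.3357 -0.7552 0.5630
    outer loop
      vertex 10.7 0.1 0.0
      vertex 16.1 2.5 0.0
      vertex 9.6 9.6 13.4
    endloop
  endfacet
  facet normal 0.7216 -0.4024 0.5633
    outer loop
      vertex 16.1 2.5 0.0
      vertex 19.0 7.7 0.0
      vertex 9.6 9.6 13.4
    endloop
  endfacet
  facet normal 0.8212 0.0974 0.5623
    outer loop
      vertex 19.0 7.7 0.0
      vertex 18.3 13.6 0.0
      vertex 9.6 9.6 13.4
    endloop
  endfacet
endsolid part

The G0 Z moves step by Δz≈1.7 mm. The G1 loops shrink linearly with z, so the solid tapers from its base footprint up to z≈13.4. Closing with a flat bottom cap and the tapered top and triangulating gives 18 facets — a regular 10-sided pyramid, base circumscribed radius ≈ 9.6 mm, apex at z ≈ 13.4 mm.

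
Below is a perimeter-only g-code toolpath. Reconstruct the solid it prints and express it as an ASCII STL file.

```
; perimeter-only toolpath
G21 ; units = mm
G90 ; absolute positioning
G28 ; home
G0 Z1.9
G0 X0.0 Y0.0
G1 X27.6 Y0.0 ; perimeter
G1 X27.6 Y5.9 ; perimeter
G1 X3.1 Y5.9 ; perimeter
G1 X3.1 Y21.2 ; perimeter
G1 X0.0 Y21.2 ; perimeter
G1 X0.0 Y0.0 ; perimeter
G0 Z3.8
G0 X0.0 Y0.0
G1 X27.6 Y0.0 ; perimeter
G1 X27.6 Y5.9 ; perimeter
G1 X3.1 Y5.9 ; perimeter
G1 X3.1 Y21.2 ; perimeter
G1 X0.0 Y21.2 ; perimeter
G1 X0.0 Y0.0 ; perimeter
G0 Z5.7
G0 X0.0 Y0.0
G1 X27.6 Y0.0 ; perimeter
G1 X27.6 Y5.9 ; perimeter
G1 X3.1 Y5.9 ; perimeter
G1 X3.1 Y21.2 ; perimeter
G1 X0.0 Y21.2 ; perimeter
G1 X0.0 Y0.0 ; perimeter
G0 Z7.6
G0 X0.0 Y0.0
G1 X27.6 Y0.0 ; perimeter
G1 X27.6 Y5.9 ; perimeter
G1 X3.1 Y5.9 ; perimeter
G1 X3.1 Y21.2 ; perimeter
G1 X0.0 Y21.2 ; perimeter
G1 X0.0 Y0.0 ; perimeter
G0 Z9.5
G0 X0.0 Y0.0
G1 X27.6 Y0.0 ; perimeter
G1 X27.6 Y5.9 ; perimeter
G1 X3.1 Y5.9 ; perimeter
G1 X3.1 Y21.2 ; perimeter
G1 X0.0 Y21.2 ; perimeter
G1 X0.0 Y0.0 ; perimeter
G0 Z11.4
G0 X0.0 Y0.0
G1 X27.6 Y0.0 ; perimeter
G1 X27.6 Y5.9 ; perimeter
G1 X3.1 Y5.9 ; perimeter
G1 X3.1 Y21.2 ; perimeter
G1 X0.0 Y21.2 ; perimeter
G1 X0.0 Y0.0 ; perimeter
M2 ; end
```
solid part
  facet normal 0.0000 0.0000 -1.0000
    outer loop
      vertex 27.6 5.9 0.0
      vertex 27.6 0.0 0.0
      vertex 0.0 0.0 0.0
    endloop
  endfacet
  facet normal 0.0000 0.0000 -1.0000
    outer loop
      vertex 3.1 5.9 0.0
      vertex 27.6 5.9 0.0
      vertex 0.0 0.0 0.0
    endloop
  endfacet
  facet normal 0.0000 0.0000 -1.0000
    outer loop
      vertex 3.1 21.2 0.0
      vertex 3.1 5.9 0.0
      vertex 0.0 0.0 0.0
    endloop
  endfacet
  facet normal 0.0000 0.0000 -1.0000
    outer loop
      vertex 0.0 21.2 0.0
      vertex 3.1 21.2 0.0
      vertex 0.0 0.0 0.0
    endloop
  endfacet
  facet normal 0.0000 0.0000 1.0000
    outer loop
      vertex 0.0 0.0 11.4
      vertex 27.6 0.0 11.4
      vertex 27.6 5.9 11.4
    endloop
  endfacet
  facet normal 0.0000 0.0000 1.0000
    outer loop
      vertex 0.0 0.0 11.4
      vertex 27.6 5.9 11.4
      vertex 3.1 5.9 11.4
    endloop
  endfacet
  facet normal 0.0000 0.0000 1.0000
    outer loop
      vertex 0.0 0.0 11.4
      vertex 3.1 5.9 11.4
      vertex 3.1 21.2 11.4
    endloop
  endfacet
  facet normal 0.0000 0.0000 1.0000
    outer loop
      vertex 0.0 0.0 11.4
      vertex 3.1 21.2 11.4
      vertex 0.0 21.2 11.4
    endloop
  endfacet
  facet normal 0.0000 -1.0000 0.0000
    outer loop
      vertex 0.0 0.0 0.0
      vertex 27.6 0.0 0.0
      vertex 27.6 0.0 11.4
    endloop
  endfacet
  facet normal 0.0000 -1.0000 0.0000
    outer loop
      vertex 0.0 0.0 0.0
      vertex 27.6 0.0 11.4
      vertex 0.0 0.0 11.4
    endloop
  endfacet
  facet normal 1.0000 0.0000 0.0000
    outer loop
      vertex 27.6 0.0 0.0
      vertex 27.6 5.9 0.0
      vertex 27.6 5.9 11.4
    endloop
  endfacet
  facet normal 1.0000 0.0000 0.0000
    outer loop
      vertex 27.6 0.0 0.0
      vertex 27.6 5.9 11.4
      vertex 27.6 0.0 11.4
    endloop
  endfacet
  facet normal 0.0000 1.0000 0.0000
    outer loop
      vertex 27.6 5.9 0.0
      vertex 3.1 5.9 0.0
      vertex 3.1 5.9 11.4
    endloop
  endfacet
  facet normal 0.0000 1.0000 0.0000
    outer loop
      vertex 27.6 5.9 0.0
      vertex 3.1 5.9 11.4
      vertex 27.6 5.9 11.4
    endloop
  endfacet
  facet normal 1.0000 0.0000 0.0000
    outer loop
      vertex 3.1 5.9 0.0
      vertex 3.1 21.2 0.0
      vertex 3.1 21.2 11.4
    endloop
  endfacet
  facet normal 1.0000 0.0000 0.0000
    outer loop
      vertex 3.1 5.9 0.0
      vertex 3.1 21.2 11.4
      vertex 3.1 5.9 11.4
    endloop
  endfacet
  facet normal 0.0000 1.0000 0.0000
    outer loop
      vertex 3.1 21.2 0.0
      vertex 0.0 21.2 0.0
      vertex 0.0 21.2 11.4
    endloop
  endfacet
  facet normal 0.0000 1.0000 0.0000
    outer loop
      vertex 3.1 21.2 0.0
      vertex 0.0 21.2 11.4
      vertex 3.1 21.2 11.4
    endloop
  endfacet
  facet normal -1.0000 0.0000 0.0000
    outer loop
      vertex 0.0 21.2 0.0
      vertex 0.0 0.0 0.0
      vertex 0.0 0.0 11.4
    endloop
  endfacet
  facet normal -1.0000 0.0000 0.0000
    outer loop
      vertex 0.0 21.2 0.0
      vertex 0.0 0.0 11.4
      vertex 0.0 21.2 11.4
    endloop
  endfacet
endsolid part

The G0 Z moves step by Δz≈1.9 mm. Every layer's G1 loop is the same polygon, so the solid is a straight extrusion of it from z=0 to z≈11.4. Closing with flat bottom and top caps and triangulating gives 20 facets — an L-shaped prism: outer 27.6 × 21.2 mm, arm thicknesses ≈ 5.9 mm (horizontal) and 3.1 mm (vertical), extruded 11.4 mm in z.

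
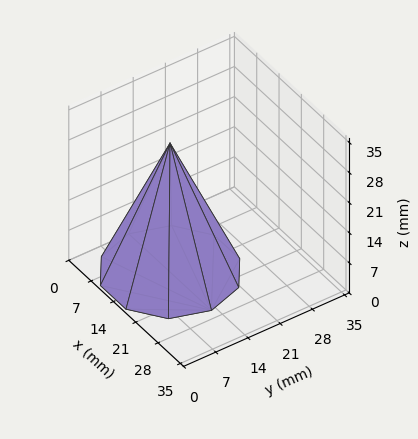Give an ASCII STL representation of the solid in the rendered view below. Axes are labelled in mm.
Reading the render: the shape is a regular 10-sided pyramid, base circumscribed radius ≈ 13 mm, apex at z ≈ 30 mm (dimensions read to the nearest mm from the axis ticks). For the STL, each face is triangulated and given an outward normal.

solid part
  facet normal 0.0000 0.0000 -1.0000
    outer loop
      vertex 17.02 25.36 0.00
      vertex 23.52 20.64 0.00
      vertex 26.00 13.00 0.00
    endloop
  endfacet
  facet normal 0.0000 0.0000 -1.0000
    outer loop
      vertex 8.98 25.36 0.00
      vertex 17.02 25.36 0.00
      vertex 26.00 13.00 0.00
    endloop
  endfacet
  facet normal 0.0000 0.0000 -1.0000
    outer loop
      vertex 2.48 20.64 0.00
      vertex 8.98 25.36 0.00
      vertex 26.00 13.00 0.00
    endloop
  endfacet
  facet normal 0.0000 0.0000 -1.0000
    outer loop
      vertex 0.00 13.00 0.00
      vertex 2.48 20.64 0.00
      vertex 26.00 13.00 0.00
    endloop
  endfacet
  facet normal 0.0000 0.0000 -1.0000
    outer loop
      vertex 2.48 5.36 0.00
      vertex 0.00 13.00 0.00
      vertex 26.00 13.00 0.00
    endloop
  endfacet
  facet normal 0.0000 0.0000 -1.0000
    outer loop
      vertex 8.98 0.64 0.00
      vertex 2.48 5.36 0.00
      vertex 26.00 13.00 0.00
    endloop
  endfacet
  facet normal 0.0000 0.0000 -1.0000
    outer loop
      vertex 17.02 0.64 0.00
      vertex 8.98 0.64 0.00
      vertex 26.00 13.00 0.00
    endloop
  endfacet
  facet normal 0.0000 0.0000 -1.0000
    outer loop
      vertex 23.52 5.36 0.00
      vertex 17.02 0.64 0.00
      vertex 26.00 13.00 0.00
    endloop
  endfacet
  facet normal 0.8794 0.2855 0.3811
    outer loop
      vertex 26.00 13.00 0.00
      vertex 23.52 20.64 0.00
      vertex 13.00 13.00 30.00
    endloop
  endfacet
  facet normal 0.5433 0.7481 0.3810
    outer loop
      vertex 23.52 20.64 0.00
      vertex 17.02 25.36 0.00
      vertex 13.00 13.00 30.00
    endloop
  endfacet
  facet normal 0.0000 0.9246 0.3809
    outer loop
      vertex 17.02 25.36 0.00
      vertex 8.98 25.36 0.00
      vertex 13.00 13.00 30.00
    endloop
  endfacet
  facet normal -0.5433 0.7481 0.3810
    outer loop
      vertex 8.98 25.36 0.00
      vertex 2.48 20.64 0.00
      vertex 13.00 13.00 30.00
    endloop
  endfacet
  facet normal -0.8794 0.2855 0.3811
    outer loop
      vertex 2.48 20.64 0.00
      vertex 0.00 13.00 0.00
      vertex 13.00 13.00 30.00
    endloop
  endfacet
  facet normal -0.8794 -0.2855 0.3811
    outer loop
      vertex 0.00 13.00 0.00
      vertex 2.48 5.36 0.00
      vertex 13.00 13.00 30.00
    endloop
  endfacet
  facet normal -0.5433 -0.7481 0.3810
    outer loop
      vertex 2.48 5.36 0.00
      vertex 8.98 0.64 0.00
      vertex 13.00 13.00 30.00
    endloop
  endfacet
  facet normal 0.0000 -0.9246 0.3809
    outer loop
      vertex 8.98 0.64 0.00
      vertex 17.02 0.64 0.00
      vertex 13.00 13.00 30.00
    endloop
  endfacet
  facet normal 0.5433 -0.7481 0.3810
    outer loop
      vertex 17.02 0.64 0.00
      vertex 23.52 5.36 0.00
      vertex 13.00 13.00 30.00
    endloop
  endfacet
  facet normal 0.8794 -0.2855 0.3811
    outer loop
      vertex 23.52 5.36 0.00
      vertex 26.00 13.00 0.00
      vertex 13.00 13.00 30.00
    endloop
  endfacet
endsolid part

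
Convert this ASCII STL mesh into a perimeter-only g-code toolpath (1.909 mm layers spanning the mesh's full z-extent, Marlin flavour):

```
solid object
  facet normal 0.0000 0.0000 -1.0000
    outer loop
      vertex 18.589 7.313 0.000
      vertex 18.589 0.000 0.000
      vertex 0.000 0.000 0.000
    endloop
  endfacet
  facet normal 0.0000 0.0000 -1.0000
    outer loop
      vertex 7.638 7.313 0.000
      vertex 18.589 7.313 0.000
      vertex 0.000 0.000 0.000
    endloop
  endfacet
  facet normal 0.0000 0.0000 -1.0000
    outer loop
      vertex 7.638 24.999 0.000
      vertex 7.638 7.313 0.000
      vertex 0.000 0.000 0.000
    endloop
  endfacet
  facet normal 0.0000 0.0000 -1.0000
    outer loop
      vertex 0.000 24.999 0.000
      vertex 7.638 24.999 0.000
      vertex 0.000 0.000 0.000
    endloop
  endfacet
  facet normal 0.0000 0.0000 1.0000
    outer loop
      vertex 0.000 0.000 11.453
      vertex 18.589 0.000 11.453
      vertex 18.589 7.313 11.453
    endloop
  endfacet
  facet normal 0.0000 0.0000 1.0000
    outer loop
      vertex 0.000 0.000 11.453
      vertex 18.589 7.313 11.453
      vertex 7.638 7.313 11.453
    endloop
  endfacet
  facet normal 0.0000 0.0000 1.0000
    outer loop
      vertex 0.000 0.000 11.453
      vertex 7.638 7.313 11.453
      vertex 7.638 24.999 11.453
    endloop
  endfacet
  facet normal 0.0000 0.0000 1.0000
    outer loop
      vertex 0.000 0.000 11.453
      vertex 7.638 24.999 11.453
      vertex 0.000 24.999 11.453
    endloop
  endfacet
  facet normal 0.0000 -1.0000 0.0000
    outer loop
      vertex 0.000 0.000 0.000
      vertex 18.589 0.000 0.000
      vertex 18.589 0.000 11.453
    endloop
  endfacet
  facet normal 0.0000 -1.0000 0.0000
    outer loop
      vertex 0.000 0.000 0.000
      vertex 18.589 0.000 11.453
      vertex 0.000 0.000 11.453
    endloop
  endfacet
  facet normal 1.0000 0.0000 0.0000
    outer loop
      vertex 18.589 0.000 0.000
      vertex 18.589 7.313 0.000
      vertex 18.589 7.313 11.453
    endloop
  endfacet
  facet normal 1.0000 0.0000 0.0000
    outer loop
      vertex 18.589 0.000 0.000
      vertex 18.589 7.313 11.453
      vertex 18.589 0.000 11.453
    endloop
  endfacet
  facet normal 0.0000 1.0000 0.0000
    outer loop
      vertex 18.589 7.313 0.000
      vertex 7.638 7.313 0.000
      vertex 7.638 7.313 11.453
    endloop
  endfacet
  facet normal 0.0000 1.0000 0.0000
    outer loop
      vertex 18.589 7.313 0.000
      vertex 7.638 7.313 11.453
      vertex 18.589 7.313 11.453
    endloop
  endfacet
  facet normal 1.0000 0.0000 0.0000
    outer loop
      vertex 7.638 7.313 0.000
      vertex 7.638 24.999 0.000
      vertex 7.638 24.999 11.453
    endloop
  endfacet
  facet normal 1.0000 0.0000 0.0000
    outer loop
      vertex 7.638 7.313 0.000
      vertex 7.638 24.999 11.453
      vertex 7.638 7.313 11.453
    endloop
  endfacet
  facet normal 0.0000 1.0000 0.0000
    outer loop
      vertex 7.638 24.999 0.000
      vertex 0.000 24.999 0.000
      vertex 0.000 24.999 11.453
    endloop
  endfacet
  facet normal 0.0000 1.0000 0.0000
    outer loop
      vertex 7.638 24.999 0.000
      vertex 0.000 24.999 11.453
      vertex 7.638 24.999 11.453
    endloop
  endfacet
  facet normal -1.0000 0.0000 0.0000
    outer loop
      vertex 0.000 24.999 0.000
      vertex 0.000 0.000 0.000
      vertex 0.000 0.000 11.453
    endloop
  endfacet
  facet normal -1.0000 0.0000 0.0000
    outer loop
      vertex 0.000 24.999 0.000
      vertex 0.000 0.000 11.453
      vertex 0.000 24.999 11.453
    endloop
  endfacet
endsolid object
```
; perimeter-only toolpath
G21 ; units = mm
G90 ; absolute positioning
G28 ; home
; layer 1
G0 Z1.909
G0 X0.000 Y0.000
G1 X18.589 Y0.000
G1 X18.589 Y7.313
G1 X7.638 Y7.313
G1 X7.638 Y24.999
G1 X0.000 Y24.999
G1 X0.000 Y0.000
; layer 2
G0 Z3.818
G0 X0.000 Y0.000
G1 X18.589 Y0.000
G1 X18.589 Y7.313
G1 X7.638 Y7.313
G1 X7.638 Y24.999
G1 X0.000 Y24.999
G1 X0.000 Y0.000
; layer 3
G0 Z5.726
G0 X0.000 Y0.000
G1 X18.589 Y0.000
G1 X18.589 Y7.313
G1 X7.638 Y7.313
G1 X7.638 Y24.999
G1 X0.000 Y24.999
G1 X0.000 Y0.000
; layer 4
G0 Z7.635
G0 X0.000 Y0.000
G1 X18.589 Y0.000
G1 X18.589 Y7.313
G1 X7.638 Y7.313
G1 X7.638 Y24.999
G1 X0.000 Y24.999
G1 X0.000 Y0.000
; layer 5
G0 Z9.544
G0 X0.000 Y0.000
G1 X18.589 Y0.000
G1 X18.589 Y7.313
G1 X7.638 Y7.313
G1 X7.638 Y24.999
G1 X0.000 Y24.999
G1 X0.000 Y0.000
; layer 6
G0 Z11.453
G0 X0.000 Y0.000
G1 X18.589 Y0.000
G1 X18.589 Y7.313
G1 X7.638 Y7.313
G1 X7.638 Y24.999
G1 X0.000 Y24.999
G1 X0.000 Y0.000
M2 ; end

The solid is an L-shaped prism: outer 18.6 × 25 mm, arm thicknesses ≈ 7.31 mm (horizontal) and 7.64 mm (vertical), extruded 11.5 mm in z. Slicing at Δz = 1.909 mm — 6 equal slices spanning the solid's height, so layer i sits at z = i·h/6 — gives 6 non-empty perimeters. Each is a 6-segment closed polygon; G0 lifts to the layer z and rapids to the start vertex, then G1 traces the edges.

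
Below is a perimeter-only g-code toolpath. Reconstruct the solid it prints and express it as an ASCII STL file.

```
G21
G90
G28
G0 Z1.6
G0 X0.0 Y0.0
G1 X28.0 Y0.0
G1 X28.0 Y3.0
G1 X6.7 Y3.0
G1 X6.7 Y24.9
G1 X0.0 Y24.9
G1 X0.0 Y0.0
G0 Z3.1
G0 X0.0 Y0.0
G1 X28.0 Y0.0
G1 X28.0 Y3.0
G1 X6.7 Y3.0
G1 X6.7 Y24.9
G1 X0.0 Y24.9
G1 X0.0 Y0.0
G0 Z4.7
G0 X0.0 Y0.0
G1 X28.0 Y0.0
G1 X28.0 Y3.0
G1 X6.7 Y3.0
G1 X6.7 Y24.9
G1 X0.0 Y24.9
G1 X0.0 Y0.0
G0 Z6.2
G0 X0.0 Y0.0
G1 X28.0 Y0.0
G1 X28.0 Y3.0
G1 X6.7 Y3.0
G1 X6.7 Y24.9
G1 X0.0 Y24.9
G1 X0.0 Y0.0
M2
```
solid part
  facet normal 0.0000 0.0000 -1.0000
    outer loop
      vertex 28.0 3.0 0.0
      vertex 28.0 0.0 0.0
      vertex 0.0 0.0 0.0
    endloop
  endfacet
  facet normal 0.0000 0.0000 -1.0000
    outer loop
      vertex 6.7 3.0 0.0
      vertex 28.0 3.0 0.0
      vertex 0.0 0.0 0.0
    endloop
  endfacet
  facet normal 0.0000 0.0000 -1.0000
    outer loop
      vertex 6.7 24.9 0.0
      vertex 6.7 3.0 0.0
      vertex 0.0 0.0 0.0
    endloop
  endfacet
  facet normal 0.0000 0.0000 -1.0000
    outer loop
      vertex 0.0 24.9 0.0
      vertex 6.7 24.9 0.0
      vertex 0.0 0.0 0.0
    endloop
  endfacet
  facet normal 0.0000 0.0000 1.0000
    outer loop
      vertex 0.0 0.0 6.2
      vertex 28.0 0.0 6.2
      vertex 28.0 3.0 6.2
    endloop
  endfacet
  facet normal 0.0000 0.0000 1.0000
    outer loop
      vertex 0.0 0.0 6.2
      vertex 28.0 3.0 6.2
      vertex 6.7 3.0 6.2
    endloop
  endfacet
  facet normal 0.0000 0.0000 1.0000
    outer loop
      vertex 0.0 0.0 6.2
      vertex 6.7 3.0 6.2
      vertex 6.7 24.9 6.2
    endloop
  endfacet
  facet normal 0.0000 0.0000 1.0000
    outer loop
      vertex 0.0 0.0 6.2
      vertex 6.7 24.9 6.2
      vertex 0.0 24.9 6.2
    endloop
  endfacet
  facet normal 0.0000 -1.0000 0.0000
    outer loop
      vertex 0.0 0.0 0.0
      vertex 28.0 0.0 0.0
      vertex 28.0 0.0 6.2
    endloop
  endfacet
  facet normal 0.0000 -1.0000 0.0000
    outer loop
      vertex 0.0 0.0 0.0
      vertex 28.0 0.0 6.2
      vertex 0.0 0.0 6.2
    endloop
  endfacet
  facet normal 1.0000 0.0000 0.0000
    outer loop
      vertex 28.0 0.0 0.0
      vertex 28.0 3.0 0.0
      vertex 28.0 3.0 6.2
    endloop
  endfacet
  facet normal 1.0000 0.0000 0.0000
    outer loop
      vertex 28.0 0.0 0.0
      vertex 28.0 3.0 6.2
      vertex 28.0 0.0 6.2
    endloop
  endfacet
  facet normal 0.0000 1.0000 0.0000
    outer loop
      vertex 28.0 3.0 0.0
      vertex 6.7 3.0 0.0
      vertex 6.7 3.0 6.2
    endloop
  endfacet
  facet normal 0.0000 1.0000 0.0000
    outer loop
      vertex 28.0 3.0 0.0
      vertex 6.7 3.0 6.2
      vertex 28.0 3.0 6.2
    endloop
  endfacet
  facet normal 1.0000 0.0000 0.0000
    outer loop
      vertex 6.7 3.0 0.0
      vertex 6.7 24.9 0.0
      vertex 6.7 24.9 6.2
    endloop
  endfacet
  facet normal 1.0000 0.0000 0.0000
    outer loop
      vertex 6.7 3.0 0.0
      vertex 6.7 24.9 6.2
      vertex 6.7 3.0 6.2
    endloop
  endfacet
  facet normal 0.0000 1.0000 0.0000
    outer loop
      vertex 6.7 24.9 0.0
      vertex 0.0 24.9 0.0
      vertex 0.0 24.9 6.2
    endloop
  endfacet
  facet normal 0.0000 1.0000 0.0000
    outer loop
      vertex 6.7 24.9 0.0
      vertex 0.0 24.9 6.2
      vertex 6.7 24.9 6.2
    endloop
  endfacet
  facet normal -1.0000 0.0000 0.0000
    outer loop
      vertex 0.0 24.9 0.0
      vertex 0.0 0.0 0.0
      vertex 0.0 0.0 6.2
    endloop
  endfacet
  facet normal -1.0000 0.0000 0.0000
    outer loop
      vertex 0.0 24.9 0.0
      vertex 0.0 0.0 6.2
      vertex 0.0 24.9 6.2
    endloop
  endfacet
endsolid part

The G0 Z moves step by Δz≈1.6 mm. Every layer's G1 loop is the same polygon, so the solid is a straight extrusion of it from z=0 to z≈6.2. Closing with flat bottom and top caps and triangulating gives 20 facets — an L-shaped prism: outer 28 × 24.9 mm, arm thicknesses ≈ 3 mm (horizontal) and 6.7 mm (vertical), extruded 6.2 mm in z.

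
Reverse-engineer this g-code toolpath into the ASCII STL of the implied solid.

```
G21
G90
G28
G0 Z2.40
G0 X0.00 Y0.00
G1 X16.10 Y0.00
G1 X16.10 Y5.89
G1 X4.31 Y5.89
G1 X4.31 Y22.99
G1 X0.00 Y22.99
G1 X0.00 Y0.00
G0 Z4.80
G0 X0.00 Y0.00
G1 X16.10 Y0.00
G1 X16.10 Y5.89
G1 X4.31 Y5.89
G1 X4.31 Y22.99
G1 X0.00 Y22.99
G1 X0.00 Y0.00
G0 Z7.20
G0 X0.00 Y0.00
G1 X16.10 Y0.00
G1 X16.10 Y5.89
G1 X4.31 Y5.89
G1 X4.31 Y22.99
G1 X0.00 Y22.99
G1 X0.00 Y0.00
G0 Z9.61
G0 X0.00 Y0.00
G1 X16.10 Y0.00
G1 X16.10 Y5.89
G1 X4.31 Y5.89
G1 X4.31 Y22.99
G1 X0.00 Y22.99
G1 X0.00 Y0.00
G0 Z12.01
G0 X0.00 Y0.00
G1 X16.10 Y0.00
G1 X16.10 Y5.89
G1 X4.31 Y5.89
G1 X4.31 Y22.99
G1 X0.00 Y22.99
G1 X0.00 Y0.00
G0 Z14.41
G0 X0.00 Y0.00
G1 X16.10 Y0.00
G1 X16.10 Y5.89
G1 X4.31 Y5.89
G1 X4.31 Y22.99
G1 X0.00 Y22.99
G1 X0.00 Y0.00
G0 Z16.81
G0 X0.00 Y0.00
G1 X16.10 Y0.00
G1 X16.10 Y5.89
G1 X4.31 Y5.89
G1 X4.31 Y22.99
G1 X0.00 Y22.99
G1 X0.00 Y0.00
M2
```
solid part
  facet normal 0.0000 0.0000 -1.0000
    outer loop
      vertex 16.10 5.89 0.00
      vertex 16.10 0.00 0.00
      vertex 0.00 0.00 0.00
    endloop
  endfacet
  facet normal 0.0000 0.0000 -1.0000
    outer loop
      vertex 4.31 5.89 0.00
      vertex 16.10 5.89 0.00
      vertex 0.00 0.00 0.00
    endloop
  endfacet
  facet normal 0.0000 0.0000 -1.0000
    outer loop
      vertex 4.31 22.99 0.00
      vertex 4.31 5.89 0.00
      vertex 0.00 0.00 0.00
    endloop
  endfacet
  facet normal 0.0000 0.0000 -1.0000
    outer loop
      vertex 0.00 22.99 0.00
      vertex 4.31 22.99 0.00
      vertex 0.00 0.00 0.00
    endloop
  endfacet
  facet normal 0.0000 0.0000 1.0000
    outer loop
      vertex 0.00 0.00 16.81
      vertex 16.10 0.00 16.81
      vertex 16.10 5.89 16.81
    endloop
  endfacet
  facet normal 0.0000 0.0000 1.0000
    outer loop
      vertex 0.00 0.00 16.81
      vertex 16.10 5.89 16.81
      vertex 4.31 5.89 16.81
    endloop
  endfacet
  facet normal 0.0000 0.0000 1.0000
    outer loop
      vertex 0.00 0.00 16.81
      vertex 4.31 5.89 16.81
      vertex 4.31 22.99 16.81
    endloop
  endfacet
  facet normal 0.0000 0.0000 1.0000
    outer loop
      vertex 0.00 0.00 16.81
      vertex 4.31 22.99 16.81
      vertex 0.00 22.99 16.81
    endloop
  endfacet
  facet normal 0.0000 -1.0000 0.0000
    outer loop
      vertex 0.00 0.00 0.00
      vertex 16.10 0.00 0.00
      vertex 16.10 0.00 16.81
    endloop
  endfacet
  facet normal 0.0000 -1.0000 0.0000
    outer loop
      vertex 0.00 0.00 0.00
      vertex 16.10 0.00 16.81
      vertex 0.00 0.00 16.81
    endloop
  endfacet
  facet normal 1.0000 0.0000 0.0000
    outer loop
      vertex 16.10 0.00 0.00
      vertex 16.10 5.89 0.00
      vertex 16.10 5.89 16.81
    endloop
  endfacet
  facet normal 1.0000 0.0000 0.0000
    outer loop
      vertex 16.10 0.00 0.00
      vertex 16.10 5.89 16.81
      vertex 16.10 0.00 16.81
    endloop
  endfacet
  facet normal 0.0000 1.0000 0.0000
    outer loop
      vertex 16.10 5.89 0.00
      vertex 4.31 5.89 0.00
      vertex 4.31 5.89 16.81
    endloop
  endfacet
  facet normal 0.0000 1.0000 0.0000
    outer loop
      vertex 16.10 5.89 0.00
      vertex 4.31 5.89 16.81
      vertex 16.10 5.89 16.81
    endloop
  endfacet
  facet normal 1.0000 0.0000 0.0000
    outer loop
      vertex 4.31 5.89 0.00
      vertex 4.31 22.99 0.00
      vertex 4.31 22.99 16.81
    endloop
  endfacet
  facet normal 1.0000 0.0000 0.0000
    outer loop
      vertex 4.31 5.89 0.00
      vertex 4.31 22.99 16.81
      vertex 4.31 5.89 16.81
    endloop
  endfacet
  facet normal 0.0000 1.0000 0.0000
    outer loop
      vertex 4.31 22.99 0.00
      vertex 0.00 22.99 0.00
      vertex 0.00 22.99 16.81
    endloop
  endfacet
  facet normal 0.0000 1.0000 0.0000
    outer loop
      vertex 4.31 22.99 0.00
      vertex 0.00 22.99 16.81
      vertex 4.31 22.99 16.81
    endloop
  endfacet
  facet normal -1.0000 0.0000 0.0000
    outer loop
      vertex 0.00 22.99 0.00
      vertex 0.00 0.00 0.00
      vertex 0.00 0.00 16.81
    endloop
  endfacet
  facet normal -1.0000 0.0000 0.0000
    outer loop
      vertex 0.00 22.99 0.00
      vertex 0.00 0.00 16.81
      vertex 0.00 22.99 16.81
    endloop
  endfacet
endsolid part

The G0 Z moves step by Δz≈2.40 mm. Every layer's G1 loop is the same polygon, so the solid is a straight extrusion of it from z=0 to z≈16.8. Closing with flat bottom and top caps and triangulating gives 20 facets — an L-shaped prism: outer 16.1 × 23 mm, arm thicknesses ≈ 5.89 mm (horizontal) and 4.31 mm (vertical), extruded 16.8 mm in z.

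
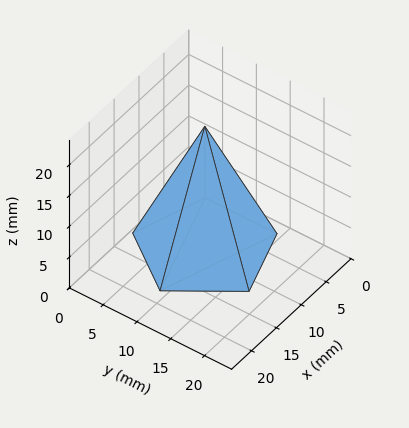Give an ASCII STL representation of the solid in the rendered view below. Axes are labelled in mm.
Reading the render: the shape is a regular 5-sided pyramid, base circumscribed radius ≈ 9 mm, apex at z ≈ 20 mm (dimensions read to the nearest mm from the axis ticks). For the STL, each face is triangulated and given an outward normal.

solid part
  facet normal 0.0000 0.0000 -1.0000
    outer loop
      vertex 1.7 14.3 0.0
      vertex 11.8 17.6 0.0
      vertex 18.0 9.0 0.0
    endloop
  endfacet
  facet normal 0.0000 0.0000 -1.0000
    outer loop
      vertex 1.7 3.7 0.0
      vertex 1.7 14.3 0.0
      vertex 18.0 9.0 0.0
    endloop
  endfacet
  facet normal 0.0000 0.0000 -1.0000
    outer loop
      vertex 11.8 0.4 0.0
      vertex 1.7 3.7 0.0
      vertex 18.0 9.0 0.0
    endloop
  endfacet
  facet normal 0.7620 0.5493 0.3429
    outer loop
      vertex 18.0 9.0 0.0
      vertex 11.8 17.6 0.0
      vertex 9.0 9.0 20.0
    endloop
  endfacet
  facet normal -0.2917 0.8929 0.3431
    outer loop
      vertex 11.8 17.6 0.0
      vertex 1.7 14.3 0.0
      vertex 9.0 9.0 20.0
    endloop
  endfacet
  facet normal -0.9394 0.0000 0.3429
    outer loop
      vertex 1.7 14.3 0.0
      vertex 1.7 3.7 0.0
      vertex 9.0 9.0 20.0
    endloop
  endfacet
  facet normal -0.2917 -0.8929 0.3431
    outer loop
      vertex 1.7 3.7 0.0
      vertex 11.8 0.4 0.0
      vertex 9.0 9.0 20.0
    endloop
  endfacet
  facet normal 0.7620 -0.5493 0.3429
    outer loop
      vertex 11.8 0.4 0.0
      vertex 18.0 9.0 0.0
      vertex 9.0 9.0 20.0
    endloop
  endfacet
endsolid part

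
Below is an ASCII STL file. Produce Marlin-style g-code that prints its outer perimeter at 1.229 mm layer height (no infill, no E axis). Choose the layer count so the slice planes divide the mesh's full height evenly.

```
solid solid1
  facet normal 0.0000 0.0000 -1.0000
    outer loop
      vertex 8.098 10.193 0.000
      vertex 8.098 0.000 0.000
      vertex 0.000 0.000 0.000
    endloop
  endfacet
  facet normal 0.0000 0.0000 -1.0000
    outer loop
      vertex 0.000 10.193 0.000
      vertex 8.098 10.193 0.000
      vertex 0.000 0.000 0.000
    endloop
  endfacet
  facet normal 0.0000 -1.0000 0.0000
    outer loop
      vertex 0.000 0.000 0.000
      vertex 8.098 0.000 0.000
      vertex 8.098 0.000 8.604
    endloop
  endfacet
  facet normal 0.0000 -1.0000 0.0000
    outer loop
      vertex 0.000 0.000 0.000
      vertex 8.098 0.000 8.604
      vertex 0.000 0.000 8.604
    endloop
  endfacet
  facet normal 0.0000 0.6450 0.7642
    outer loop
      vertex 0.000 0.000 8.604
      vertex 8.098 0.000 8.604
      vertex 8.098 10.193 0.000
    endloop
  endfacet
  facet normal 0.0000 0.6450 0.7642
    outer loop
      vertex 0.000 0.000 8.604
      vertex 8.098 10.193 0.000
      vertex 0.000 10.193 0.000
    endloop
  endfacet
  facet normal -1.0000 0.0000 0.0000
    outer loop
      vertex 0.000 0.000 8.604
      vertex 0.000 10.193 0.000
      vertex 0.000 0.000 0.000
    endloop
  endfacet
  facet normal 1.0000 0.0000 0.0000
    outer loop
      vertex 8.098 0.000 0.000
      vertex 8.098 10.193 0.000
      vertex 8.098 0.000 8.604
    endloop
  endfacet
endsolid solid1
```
; perimeter-only toolpath
G21 ; units = mm
G90 ; absolute positioning
G28 ; home
; layer 1
G0 Z1.229
G0 X0.000 Y0.000
G1 X8.098 Y0.000
G1 X8.098 Y8.737
G1 X0.000 Y8.737
G1 X0.000 Y0.000
; layer 2
G0 Z2.458
G0 X0.000 Y0.000
G1 X8.098 Y0.000
G1 X8.098 Y7.281
G1 X0.000 Y7.281
G1 X0.000 Y0.000
; layer 3
G0 Z3.687
G0 X0.000 Y0.000
G1 X8.098 Y0.000
G1 X8.098 Y5.825
G1 X0.000 Y5.825
G1 X0.000 Y0.000
; layer 4
G0 Z4.917
G0 X0.000 Y0.000
G1 X8.098 Y0.000
G1 X8.098 Y4.368
G1 X0.000 Y4.368
G1 X0.000 Y0.000
; layer 5
G0 Z6.146
G0 X0.000 Y0.000
G1 X8.098 Y0.000
G1 X8.098 Y2.912
G1 X0.000 Y2.912
G1 X0.000 Y0.000
; layer 6
G0 Z7.375
G0 X0.000 Y0.000
G1 X8.098 Y0.000
G1 X8.098 Y1.456
G1 X0.000 Y1.456
G1 X0.000 Y0.000
M2 ; end

The solid is a wedge (ramp): 8.1 × 10.2 mm base, rising to 8.6 mm along the y=0 edge and sloping linearly to z=0 at y=10.2. Slicing at Δz = 1.229 mm — 7 equal slices spanning the solid's height, so layer i sits at z = i·h/7 — gives 6 non-empty perimeters. Each is a 4-segment closed polygon; G0 lifts to the layer z and rapids to the start vertex, then G1 traces the edges. The cross-section shrinks linearly with z (the slice at the apex is degenerate and omitted).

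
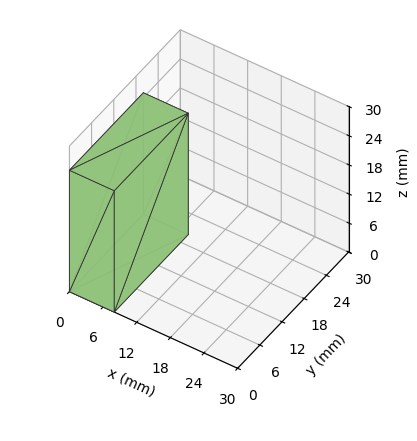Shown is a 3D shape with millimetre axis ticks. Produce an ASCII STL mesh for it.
Reading the render: the shape is a rectangular box, roughly 8 × 20 mm footprint and 25 mm tall (dimensions read to the nearest mm from the axis ticks). For the STL, each face is triangulated and given an outward normal.

solid part
  facet normal 0.0000 0.0000 -1.0000
    outer loop
      vertex 8.00 20.00 0.00
      vertex 8.00 0.00 0.00
      vertex 0.00 0.00 0.00
    endloop
  endfacet
  facet normal 0.0000 0.0000 -1.0000
    outer loop
      vertex 0.00 20.00 0.00
      vertex 8.00 20.00 0.00
      vertex 0.00 0.00 0.00
    endloop
  endfacet
  facet normal 0.0000 0.0000 1.0000
    outer loop
      vertex 0.00 0.00 25.00
      vertex 8.00 0.00 25.00
      vertex 8.00 20.00 25.00
    endloop
  endfacet
  facet normal 0.0000 0.0000 1.0000
    outer loop
      vertex 0.00 0.00 25.00
      vertex 8.00 20.00 25.00
      vertex 0.00 20.00 25.00
    endloop
  endfacet
  facet normal 0.0000 -1.0000 0.0000
    outer loop
      vertex 0.00 0.00 0.00
      vertex 8.00 0.00 0.00
      vertex 8.00 0.00 25.00
    endloop
  endfacet
  facet normal 0.0000 -1.0000 0.0000
    outer loop
      vertex 0.00 0.00 0.00
      vertex 8.00 0.00 25.00
      vertex 0.00 0.00 25.00
    endloop
  endfacet
  facet normal 0.0000 1.0000 0.0000
    outer loop
      vertex 8.00 20.00 25.00
      vertex 8.00 20.00 0.00
      vertex 0.00 20.00 0.00
    endloop
  endfacet
  facet normal 0.0000 1.0000 0.0000
    outer loop
      vertex 0.00 20.00 25.00
      vertex 8.00 20.00 25.00
      vertex 0.00 20.00 0.00
    endloop
  endfacet
  facet normal -1.0000 0.0000 0.0000
    outer loop
      vertex 0.00 20.00 25.00
      vertex 0.00 20.00 0.00
      vertex 0.00 0.00 0.00
    endloop
  endfacet
  facet normal -1.0000 0.0000 0.0000
    outer loop
      vertex 0.00 0.00 25.00
      vertex 0.00 20.00 25.00
      vertex 0.00 0.00 0.00
    endloop
  endfacet
  facet normal 1.0000 0.0000 0.0000
    outer loop
      vertex 8.00 0.00 0.00
      vertex 8.00 20.00 0.00
      vertex 8.00 20.00 25.00
    endloop
  endfacet
  facet normal 1.0000 0.0000 0.0000
    outer loop
      vertex 8.00 0.00 0.00
      vertex 8.00 20.00 25.00
      vertex 8.00 0.00 25.00
    endloop
  endfacet
endsolid part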